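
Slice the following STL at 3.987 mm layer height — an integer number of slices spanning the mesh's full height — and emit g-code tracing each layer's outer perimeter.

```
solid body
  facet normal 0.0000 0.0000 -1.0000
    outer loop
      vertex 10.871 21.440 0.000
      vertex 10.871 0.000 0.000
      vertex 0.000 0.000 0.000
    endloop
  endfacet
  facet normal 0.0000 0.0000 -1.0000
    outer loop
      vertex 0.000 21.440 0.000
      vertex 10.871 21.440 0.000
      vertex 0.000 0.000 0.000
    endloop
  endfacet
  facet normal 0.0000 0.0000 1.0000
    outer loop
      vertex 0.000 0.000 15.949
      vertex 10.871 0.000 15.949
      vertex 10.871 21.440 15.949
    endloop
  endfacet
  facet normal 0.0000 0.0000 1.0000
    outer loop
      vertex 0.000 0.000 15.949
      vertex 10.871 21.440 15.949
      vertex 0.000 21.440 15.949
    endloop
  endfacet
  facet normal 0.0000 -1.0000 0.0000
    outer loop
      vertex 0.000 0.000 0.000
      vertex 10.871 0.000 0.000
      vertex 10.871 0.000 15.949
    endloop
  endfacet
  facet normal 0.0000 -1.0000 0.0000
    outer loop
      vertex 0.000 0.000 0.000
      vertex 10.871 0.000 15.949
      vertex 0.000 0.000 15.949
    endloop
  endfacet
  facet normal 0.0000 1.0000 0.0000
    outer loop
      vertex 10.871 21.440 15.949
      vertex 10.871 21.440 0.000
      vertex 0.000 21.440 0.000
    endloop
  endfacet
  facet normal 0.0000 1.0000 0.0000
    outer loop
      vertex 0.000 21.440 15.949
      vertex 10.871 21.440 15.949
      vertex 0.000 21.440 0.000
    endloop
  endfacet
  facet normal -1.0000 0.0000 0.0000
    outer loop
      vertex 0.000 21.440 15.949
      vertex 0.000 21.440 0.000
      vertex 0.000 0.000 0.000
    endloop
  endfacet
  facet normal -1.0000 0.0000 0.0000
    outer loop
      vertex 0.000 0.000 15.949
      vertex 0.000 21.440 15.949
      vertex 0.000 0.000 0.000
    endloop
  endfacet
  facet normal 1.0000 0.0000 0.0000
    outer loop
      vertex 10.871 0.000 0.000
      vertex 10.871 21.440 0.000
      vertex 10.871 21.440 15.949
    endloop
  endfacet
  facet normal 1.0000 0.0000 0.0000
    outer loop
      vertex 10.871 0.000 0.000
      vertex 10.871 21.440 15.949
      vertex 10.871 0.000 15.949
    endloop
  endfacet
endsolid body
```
; perimeter-only toolpath
G21 ; units = mm
G90 ; absolute positioning
G28 ; home
; layer 1
G0 Z3.987
G0 X0.000 Y0.000
G1 X10.871 Y0.000
G1 X10.871 Y21.440
G1 X0.000 Y21.440
G1 X0.000 Y0.000
; layer 2
G0 Z7.974
G0 X0.000 Y0.000
G1 X10.871 Y0.000
G1 X10.871 Y21.440
G1 X0.000 Y21.440
G1 X0.000 Y0.000
; layer 3
G0 Z11.962
G0 X0.000 Y0.000
G1 X10.871 Y0.000
G1 X10.871 Y21.440
G1 X0.000 Y21.440
G1 X0.000 Y0.000
; layer 4
G0 Z15.949
G0 X0.000 Y0.000
G1 X10.871 Y0.000
G1 X10.871 Y21.440
G1 X0.000 Y21.440
G1 X0.000 Y0.000
M2 ; end

The solid is a rectangular box, roughly 10.9 × 21.4 mm footprint and 15.9 mm tall. Slicing at Δz = 3.987 mm — 4 equal slices spanning the solid's height, so layer i sits at z = i·h/4 — gives 4 non-empty perimeters. Each is a 4-segment closed polygon; G0 lifts to the layer z and rapids to the start vertex, then G1 traces the edges.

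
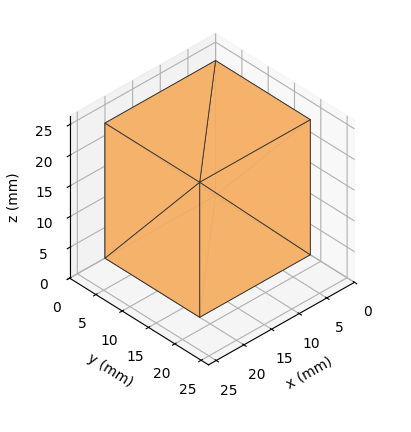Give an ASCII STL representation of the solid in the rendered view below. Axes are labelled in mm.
Reading the render: the shape is a rectangular box, roughly 20 × 18 mm footprint and 22 mm tall (dimensions read to the nearest mm from the axis ticks). For the STL, each face is triangulated and given an outward normal.

solid part
  facet normal 0.0000 0.0000 -1.0000
    outer loop
      vertex 20.00 18.00 0.00
      vertex 20.00 0.00 0.00
      vertex 0.00 0.00 0.00
    endloop
  endfacet
  facet normal 0.0000 0.0000 -1.0000
    outer loop
      vertex 0.00 18.00 0.00
      vertex 20.00 18.00 0.00
      vertex 0.00 0.00 0.00
    endloop
  endfacet
  facet normal 0.0000 0.0000 1.0000
    outer loop
      vertex 0.00 0.00 22.00
      vertex 20.00 0.00 22.00
      vertex 20.00 18.00 22.00
    endloop
  endfacet
  facet normal 0.0000 0.0000 1.0000
    outer loop
      vertex 0.00 0.00 22.00
      vertex 20.00 18.00 22.00
      vertex 0.00 18.00 22.00
    endloop
  endfacet
  facet normal 0.0000 -1.0000 0.0000
    outer loop
      vertex 0.00 0.00 0.00
      vertex 20.00 0.00 0.00
      vertex 20.00 0.00 22.00
    endloop
  endfacet
  facet normal 0.0000 -1.0000 0.0000
    outer loop
      vertex 0.00 0.00 0.00
      vertex 20.00 0.00 22.00
      vertex 0.00 0.00 22.00
    endloop
  endfacet
  facet normal 0.0000 1.0000 0.0000
    outer loop
      vertex 20.00 18.00 22.00
      vertex 20.00 18.00 0.00
      vertex 0.00 18.00 0.00
    endloop
  endfacet
  facet normal 0.0000 1.0000 0.0000
    outer loop
      vertex 0.00 18.00 22.00
      vertex 20.00 18.00 22.00
      vertex 0.00 18.00 0.00
    endloop
  endfacet
  facet normal -1.0000 0.0000 0.0000
    outer loop
      vertex 0.00 18.00 22.00
      vertex 0.00 18.00 0.00
      vertex 0.00 0.00 0.00
    endloop
  endfacet
  facet normal -1.0000 0.0000 0.0000
    outer loop
      vertex 0.00 0.00 22.00
      vertex 0.00 18.00 22.00
      vertex 0.00 0.00 0.00
    endloop
  endfacet
  facet normal 1.0000 0.0000 0.0000
    outer loop
      vertex 20.00 0.00 0.00
      vertex 20.00 18.00 0.00
      vertex 20.00 18.00 22.00
    endloop
  endfacet
  facet normal 1.0000 0.0000 0.0000
    outer loop
      vertex 20.00 0.00 0.00
      vertex 20.00 18.00 22.00
      vertex 20.00 0.00 22.00
    endloop
  endfacet
endsolid part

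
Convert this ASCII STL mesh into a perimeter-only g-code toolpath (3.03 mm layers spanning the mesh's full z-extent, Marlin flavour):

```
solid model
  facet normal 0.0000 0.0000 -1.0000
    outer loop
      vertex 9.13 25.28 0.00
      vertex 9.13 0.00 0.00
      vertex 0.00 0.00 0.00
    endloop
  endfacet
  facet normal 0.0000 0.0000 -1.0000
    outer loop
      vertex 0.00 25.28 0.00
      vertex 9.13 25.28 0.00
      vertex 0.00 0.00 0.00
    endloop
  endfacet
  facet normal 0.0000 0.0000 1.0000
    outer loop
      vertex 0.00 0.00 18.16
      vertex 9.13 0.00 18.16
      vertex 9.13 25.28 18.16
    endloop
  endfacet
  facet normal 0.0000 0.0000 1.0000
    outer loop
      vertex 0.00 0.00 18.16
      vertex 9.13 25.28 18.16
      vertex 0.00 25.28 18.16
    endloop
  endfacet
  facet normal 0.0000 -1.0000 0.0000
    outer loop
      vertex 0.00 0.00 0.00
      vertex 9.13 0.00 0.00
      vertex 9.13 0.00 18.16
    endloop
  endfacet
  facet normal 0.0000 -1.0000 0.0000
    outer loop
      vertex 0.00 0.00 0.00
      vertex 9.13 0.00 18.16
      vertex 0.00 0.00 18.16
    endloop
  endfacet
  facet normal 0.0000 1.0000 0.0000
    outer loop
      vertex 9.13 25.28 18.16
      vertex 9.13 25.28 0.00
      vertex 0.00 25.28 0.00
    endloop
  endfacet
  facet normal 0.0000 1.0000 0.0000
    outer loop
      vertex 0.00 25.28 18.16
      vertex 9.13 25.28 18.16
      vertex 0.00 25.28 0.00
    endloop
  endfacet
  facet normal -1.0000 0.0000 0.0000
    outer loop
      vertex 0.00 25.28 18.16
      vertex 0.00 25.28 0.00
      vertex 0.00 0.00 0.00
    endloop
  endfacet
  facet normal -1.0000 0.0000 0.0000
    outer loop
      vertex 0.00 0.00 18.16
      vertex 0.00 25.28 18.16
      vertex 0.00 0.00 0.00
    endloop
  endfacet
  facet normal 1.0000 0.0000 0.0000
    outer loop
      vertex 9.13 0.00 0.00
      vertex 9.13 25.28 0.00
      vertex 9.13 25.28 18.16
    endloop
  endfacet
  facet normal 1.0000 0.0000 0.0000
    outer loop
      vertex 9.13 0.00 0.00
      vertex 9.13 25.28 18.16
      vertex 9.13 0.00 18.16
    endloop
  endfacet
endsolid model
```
; perimeter-only toolpath
G21 ; units = mm
G90 ; absolute positioning
G28 ; home
; layer 1
G0 Z3.03
G0 X0.00 Y0.00
G1 X9.13 Y0.00
G1 X9.13 Y25.28
G1 X0.00 Y25.28
G1 X0.00 Y0.00
; layer 2
G0 Z6.05
G0 X0.00 Y0.00
G1 X9.13 Y0.00
G1 X9.13 Y25.28
G1 X0.00 Y25.28
G1 X0.00 Y0.00
; layer 3
G0 Z9.08
G0 X0.00 Y0.00
G1 X9.13 Y0.00
G1 X9.13 Y25.28
G1 X0.00 Y25.28
G1 X0.00 Y0.00
; layer 4
G0 Z12.11
G0 X0.00 Y0.00
G1 X9.13 Y0.00
G1 X9.13 Y25.28
G1 X0.00 Y25.28
G1 X0.00 Y0.00
; layer 5
G0 Z15.13
G0 X0.00 Y0.00
G1 X9.13 Y0.00
G1 X9.13 Y25.28
G1 X0.00 Y25.28
G1 X0.00 Y0.00
; layer 6
G0 Z18.16
G0 X0.00 Y0.00
G1 X9.13 Y0.00
G1 X9.13 Y25.28
G1 X0.00 Y25.28
G1 X0.00 Y0.00
M2 ; end

The solid is a rectangular box, roughly 9.13 × 25.3 mm footprint and 18.2 mm tall. Slicing at Δz = 3.03 mm — 6 equal slices spanning the solid's height, so layer i sits at z = i·h/6 — gives 6 non-empty perimeters. Each is a 4-segment closed polygon; G0 lifts to the layer z and rapids to the start vertex, then G1 traces the edges.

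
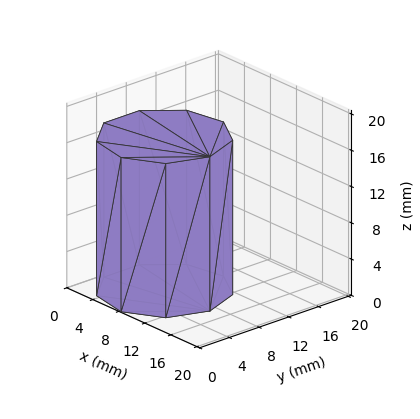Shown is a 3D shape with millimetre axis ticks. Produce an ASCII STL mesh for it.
Reading the render: the shape is a regular 9-sided prism (a cylinder approximated with 9 flat sides), circumscribed radius ≈ 7 mm, height ≈ 17 mm (dimensions read to the nearest mm from the axis ticks). For the STL, each face is triangulated and given an outward normal.

solid part
  facet normal 0.0000 0.0000 -1.0000
    outer loop
      vertex 8.22 13.89 0.00
      vertex 12.36 11.50 0.00
      vertex 14.00 7.00 0.00
    endloop
  endfacet
  facet normal 0.0000 0.0000 -1.0000
    outer loop
      vertex 3.50 13.06 0.00
      vertex 8.22 13.89 0.00
      vertex 14.00 7.00 0.00
    endloop
  endfacet
  facet normal 0.0000 0.0000 -1.0000
    outer loop
      vertex 0.42 9.39 0.00
      vertex 3.50 13.06 0.00
      vertex 14.00 7.00 0.00
    endloop
  endfacet
  facet normal 0.0000 0.0000 -1.0000
    outer loop
      vertex 0.42 4.61 0.00
      vertex 0.42 9.39 0.00
      vertex 14.00 7.00 0.00
    endloop
  endfacet
  facet normal 0.0000 0.0000 -1.0000
    outer loop
      vertex 3.50 0.94 0.00
      vertex 0.42 4.61 0.00
      vertex 14.00 7.00 0.00
    endloop
  endfacet
  facet normal 0.0000 0.0000 -1.0000
    outer loop
      vertex 8.22 0.11 0.00
      vertex 3.50 0.94 0.00
      vertex 14.00 7.00 0.00
    endloop
  endfacet
  facet normal 0.0000 0.0000 -1.0000
    outer loop
      vertex 12.36 2.50 0.00
      vertex 8.22 0.11 0.00
      vertex 14.00 7.00 0.00
    endloop
  endfacet
  facet normal 0.0000 0.0000 1.0000
    outer loop
      vertex 14.00 7.00 17.00
      vertex 12.36 11.50 17.00
      vertex 8.22 13.89 17.00
    endloop
  endfacet
  facet normal 0.0000 0.0000 1.0000
    outer loop
      vertex 14.00 7.00 17.00
      vertex 8.22 13.89 17.00
      vertex 3.50 13.06 17.00
    endloop
  endfacet
  facet normal 0.0000 0.0000 1.0000
    outer loop
      vertex 14.00 7.00 17.00
      vertex 3.50 13.06 17.00
      vertex 0.42 9.39 17.00
    endloop
  endfacet
  facet normal 0.0000 0.0000 1.0000
    outer loop
      vertex 14.00 7.00 17.00
      vertex 0.42 9.39 17.00
      vertex 0.42 4.61 17.00
    endloop
  endfacet
  facet normal 0.0000 0.0000 1.0000
    outer loop
      vertex 14.00 7.00 17.00
      vertex 0.42 4.61 17.00
      vertex 3.50 0.94 17.00
    endloop
  endfacet
  facet normal 0.0000 0.0000 1.0000
    outer loop
      vertex 14.00 7.00 17.00
      vertex 3.50 0.94 17.00
      vertex 8.22 0.11 17.00
    endloop
  endfacet
  facet normal 0.0000 0.0000 1.0000
    outer loop
      vertex 14.00 7.00 17.00
      vertex 8.22 0.11 17.00
      vertex 12.36 2.50 17.00
    endloop
  endfacet
  facet normal 0.9395 0.3424 0.0000
    outer loop
      vertex 14.00 7.00 0.00
      vertex 12.36 11.50 0.00
      vertex 12.36 11.50 17.00
    endloop
  endfacet
  facet normal 0.9395 0.3424 0.0000
    outer loop
      vertex 14.00 7.00 0.00
      vertex 12.36 11.50 17.00
      vertex 14.00 7.00 17.00
    endloop
  endfacet
  facet normal 0.5000 0.8660 0.0000
    outer loop
      vertex 12.36 11.50 0.00
      vertex 8.22 13.89 0.00
      vertex 8.22 13.89 17.00
    endloop
  endfacet
  facet normal 0.5000 0.8660 0.0000
    outer loop
      vertex 12.36 11.50 0.00
      vertex 8.22 13.89 17.00
      vertex 12.36 11.50 17.00
    endloop
  endfacet
  facet normal -0.1732 0.9849 0.0000
    outer loop
      vertex 8.22 13.89 0.00
      vertex 3.50 13.06 0.00
      vertex 3.50 13.06 17.00
    endloop
  endfacet
  facet normal -0.1732 0.9849 0.0000
    outer loop
      vertex 8.22 13.89 0.00
      vertex 3.50 13.06 17.00
      vertex 8.22 13.89 17.00
    endloop
  endfacet
  facet normal -0.7660 0.6428 0.0000
    outer loop
      vertex 3.50 13.06 0.00
      vertex 0.42 9.39 0.00
      vertex 0.42 9.39 17.00
    endloop
  endfacet
  facet normal -0.7660 0.6428 0.0000
    outer loop
      vertex 3.50 13.06 0.00
      vertex 0.42 9.39 17.00
      vertex 3.50 13.06 17.00
    endloop
  endfacet
  facet normal -1.0000 0.0000 0.0000
    outer loop
      vertex 0.42 9.39 0.00
      vertex 0.42 4.61 0.00
      vertex 0.42 4.61 17.00
    endloop
  endfacet
  facet normal -1.0000 0.0000 0.0000
    outer loop
      vertex 0.42 9.39 0.00
      vertex 0.42 4.61 17.00
      vertex 0.42 9.39 17.00
    endloop
  endfacet
  facet normal -0.7660 -0.6428 0.0000
    outer loop
      vertex 0.42 4.61 0.00
      vertex 3.50 0.94 0.00
      vertex 3.50 0.94 17.00
    endloop
  endfacet
  facet normal -0.7660 -0.6428 0.0000
    outer loop
      vertex 0.42 4.61 0.00
      vertex 3.50 0.94 17.00
      vertex 0.42 4.61 17.00
    endloop
  endfacet
  facet normal -0.1732 -0.9849 0.0000
    outer loop
      vertex 3.50 0.94 0.00
      vertex 8.22 0.11 0.00
      vertex 8.22 0.11 17.00
    endloop
  endfacet
  facet normal -0.1732 -0.9849 0.0000
    outer loop
      vertex 3.50 0.94 0.00
      vertex 8.22 0.11 17.00
      vertex 3.50 0.94 17.00
    endloop
  endfacet
  facet normal 0.5000 -0.8660 0.0000
    outer loop
      vertex 8.22 0.11 0.00
      vertex 12.36 2.50 0.00
      vertex 12.36 2.50 17.00
    endloop
  endfacet
  facet normal 0.5000 -0.8660 0.0000
    outer loop
      vertex 8.22 0.11 0.00
      vertex 12.36 2.50 17.00
      vertex 8.22 0.11 17.00
    endloop
  endfacet
  facet normal 0.9395 -0.3424 0.0000
    outer loop
      vertex 12.36 2.50 0.00
      vertex 14.00 7.00 0.00
      vertex 14.00 7.00 17.00
    endloop
  endfacet
  facet normal 0.9395 -0.3424 0.0000
    outer loop
      vertex 12.36 2.50 0.00
      vertex 14.00 7.00 17.00
      vertex 12.36 2.50 17.00
    endloop
  endfacet
endsolid part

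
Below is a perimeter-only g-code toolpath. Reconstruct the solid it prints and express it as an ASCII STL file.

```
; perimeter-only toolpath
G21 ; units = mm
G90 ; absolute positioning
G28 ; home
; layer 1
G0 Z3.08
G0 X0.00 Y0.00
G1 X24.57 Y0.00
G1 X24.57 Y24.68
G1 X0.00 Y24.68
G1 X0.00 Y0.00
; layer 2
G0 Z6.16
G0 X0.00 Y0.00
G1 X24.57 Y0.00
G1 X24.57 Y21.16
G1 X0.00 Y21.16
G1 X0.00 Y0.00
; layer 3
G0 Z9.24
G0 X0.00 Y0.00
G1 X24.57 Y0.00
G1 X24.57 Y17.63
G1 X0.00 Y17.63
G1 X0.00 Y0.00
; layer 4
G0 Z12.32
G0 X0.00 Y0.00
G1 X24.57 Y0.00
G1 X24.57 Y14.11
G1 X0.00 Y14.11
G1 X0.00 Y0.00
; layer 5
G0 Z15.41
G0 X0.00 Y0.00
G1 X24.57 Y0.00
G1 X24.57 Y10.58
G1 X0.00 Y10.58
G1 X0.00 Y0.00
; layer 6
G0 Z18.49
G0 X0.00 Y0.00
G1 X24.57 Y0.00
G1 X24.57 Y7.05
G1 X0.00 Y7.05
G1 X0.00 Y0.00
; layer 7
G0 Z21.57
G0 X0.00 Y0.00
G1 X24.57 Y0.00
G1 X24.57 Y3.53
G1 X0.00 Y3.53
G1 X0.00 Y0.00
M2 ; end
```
solid part
  facet normal 0.0000 0.0000 -1.0000
    outer loop
      vertex 24.57 28.21 0.00
      vertex 24.57 0.00 0.00
      vertex 0.00 0.00 0.00
    endloop
  endfacet
  facet normal 0.0000 0.0000 -1.0000
    outer loop
      vertex 0.00 28.21 0.00
      vertex 24.57 28.21 0.00
      vertex 0.00 0.00 0.00
    endloop
  endfacet
  facet normal 0.0000 -1.0000 0.0000
    outer loop
      vertex 0.00 0.00 0.00
      vertex 24.57 0.00 0.00
      vertex 24.57 0.00 24.65
    endloop
  endfacet
  facet normal 0.0000 -1.0000 0.0000
    outer loop
      vertex 0.00 0.00 0.00
      vertex 24.57 0.00 24.65
      vertex 0.00 0.00 24.65
    endloop
  endfacet
  facet normal 0.0000 0.6580 0.7530
    outer loop
      vertex 0.00 0.00 24.65
      vertex 24.57 0.00 24.65
      vertex 24.57 28.21 0.00
    endloop
  endfacet
  facet normal 0.0000 0.6580 0.7530
    outer loop
      vertex 0.00 0.00 24.65
      vertex 24.57 28.21 0.00
      vertex 0.00 28.21 0.00
    endloop
  endfacet
  facet normal -1.0000 0.0000 0.0000
    outer loop
      vertex 0.00 0.00 24.65
      vertex 0.00 28.21 0.00
      vertex 0.00 0.00 0.00
    endloop
  endfacet
  facet normal 1.0000 0.0000 0.0000
    outer loop
      vertex 24.57 0.00 0.00
      vertex 24.57 28.21 0.00
      vertex 24.57 0.00 24.65
    endloop
  endfacet
endsolid part

The G0 Z moves step by Δz≈3.08 mm. The G1 loops shrink linearly with z, so the solid tapers from its base footprint up to z≈24.6. Closing with a flat bottom cap and the tapered top and triangulating gives 8 facets — a wedge (ramp): 24.6 × 28.2 mm base, rising to 24.6 mm along the y=0 edge and sloping linearly to z=0 at y=28.2.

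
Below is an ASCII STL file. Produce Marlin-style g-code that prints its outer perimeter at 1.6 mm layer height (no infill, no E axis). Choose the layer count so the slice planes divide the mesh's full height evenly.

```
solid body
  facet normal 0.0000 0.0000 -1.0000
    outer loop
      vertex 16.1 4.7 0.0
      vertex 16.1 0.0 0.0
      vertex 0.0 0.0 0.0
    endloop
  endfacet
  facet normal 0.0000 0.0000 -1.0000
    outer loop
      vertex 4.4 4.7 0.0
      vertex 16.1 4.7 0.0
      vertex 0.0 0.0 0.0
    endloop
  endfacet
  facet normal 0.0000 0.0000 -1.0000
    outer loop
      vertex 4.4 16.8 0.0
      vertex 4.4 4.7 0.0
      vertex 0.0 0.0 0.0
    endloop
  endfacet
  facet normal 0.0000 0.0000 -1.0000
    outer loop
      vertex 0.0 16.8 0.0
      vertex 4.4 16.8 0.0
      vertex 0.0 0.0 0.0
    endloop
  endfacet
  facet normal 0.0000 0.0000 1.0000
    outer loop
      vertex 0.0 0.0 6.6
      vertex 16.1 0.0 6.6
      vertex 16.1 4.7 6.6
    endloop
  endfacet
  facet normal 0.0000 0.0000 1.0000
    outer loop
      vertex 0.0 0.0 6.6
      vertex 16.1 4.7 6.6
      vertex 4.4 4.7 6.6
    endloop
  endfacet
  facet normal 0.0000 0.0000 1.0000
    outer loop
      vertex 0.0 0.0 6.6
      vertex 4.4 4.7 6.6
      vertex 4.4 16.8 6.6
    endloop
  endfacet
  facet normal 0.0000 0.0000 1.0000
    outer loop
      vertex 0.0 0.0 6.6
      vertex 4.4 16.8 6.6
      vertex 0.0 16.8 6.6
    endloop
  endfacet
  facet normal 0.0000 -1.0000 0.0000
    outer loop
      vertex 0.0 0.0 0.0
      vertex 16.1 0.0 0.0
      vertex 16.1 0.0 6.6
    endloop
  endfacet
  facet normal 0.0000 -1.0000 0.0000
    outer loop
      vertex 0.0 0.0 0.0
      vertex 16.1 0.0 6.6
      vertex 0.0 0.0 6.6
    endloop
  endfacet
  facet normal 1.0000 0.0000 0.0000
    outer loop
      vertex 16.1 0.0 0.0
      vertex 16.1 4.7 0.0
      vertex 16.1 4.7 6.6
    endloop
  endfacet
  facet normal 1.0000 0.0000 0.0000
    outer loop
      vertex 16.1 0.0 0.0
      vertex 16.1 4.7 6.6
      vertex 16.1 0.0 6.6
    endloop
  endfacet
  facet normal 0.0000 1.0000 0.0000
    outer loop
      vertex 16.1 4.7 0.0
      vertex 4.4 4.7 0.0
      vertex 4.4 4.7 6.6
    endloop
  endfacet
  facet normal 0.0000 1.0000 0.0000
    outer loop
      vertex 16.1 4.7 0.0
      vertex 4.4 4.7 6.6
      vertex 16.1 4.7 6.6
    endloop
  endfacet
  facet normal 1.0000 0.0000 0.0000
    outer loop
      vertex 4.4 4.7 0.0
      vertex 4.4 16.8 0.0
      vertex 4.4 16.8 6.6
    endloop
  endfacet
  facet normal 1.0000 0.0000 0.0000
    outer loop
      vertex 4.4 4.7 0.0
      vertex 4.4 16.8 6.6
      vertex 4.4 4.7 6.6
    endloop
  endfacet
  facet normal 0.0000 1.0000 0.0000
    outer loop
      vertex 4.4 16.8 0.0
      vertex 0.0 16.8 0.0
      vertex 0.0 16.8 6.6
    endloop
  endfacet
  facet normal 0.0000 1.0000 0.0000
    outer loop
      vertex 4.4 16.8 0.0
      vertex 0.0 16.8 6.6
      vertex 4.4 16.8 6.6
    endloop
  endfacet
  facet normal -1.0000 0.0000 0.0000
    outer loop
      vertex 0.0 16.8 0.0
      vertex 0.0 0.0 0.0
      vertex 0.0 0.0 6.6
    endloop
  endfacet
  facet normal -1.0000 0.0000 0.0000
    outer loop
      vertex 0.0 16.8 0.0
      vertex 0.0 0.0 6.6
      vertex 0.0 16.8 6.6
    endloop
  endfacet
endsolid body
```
; perimeter-only toolpath
G21 ; units = mm
G90 ; absolute positioning
G28 ; home
; layer 1
G0 Z1.6
G0 X0.0 Y0.0
G1 X16.1 Y0.0
G1 X16.1 Y4.7
G1 X4.4 Y4.7
G1 X4.4 Y16.8
G1 X0.0 Y16.8
G1 X0.0 Y0.0
; layer 2
G0 Z3.3
G0 X0.0 Y0.0
G1 X16.1 Y0.0
G1 X16.1 Y4.7
G1 X4.4 Y4.7
G1 X4.4 Y16.8
G1 X0.0 Y16.8
G1 X0.0 Y0.0
; layer 3
G0 Z4.9
G0 X0.0 Y0.0
G1 X16.1 Y0.0
G1 X16.1 Y4.7
G1 X4.4 Y4.7
G1 X4.4 Y16.8
G1 X0.0 Y16.8
G1 X0.0 Y0.0
; layer 4
G0 Z6.6
G0 X0.0 Y0.0
G1 X16.1 Y0.0
G1 X16.1 Y4.7
G1 X4.4 Y4.7
G1 X4.4 Y16.8
G1 X0.0 Y16.8
G1 X0.0 Y0.0
M2 ; end

The solid is an L-shaped prism: outer 16.1 × 16.8 mm, arm thicknesses ≈ 4.7 mm (horizontal) and 4.4 mm (vertical), extruded 6.6 mm in z. Slicing at Δz = 1.6 mm — 4 equal slices spanning the solid's height, so layer i sits at z = i·h/4 — gives 4 non-empty perimeters. Each is a 6-segment closed polygon; G0 lifts to the layer z and rapids to the start vertex, then G1 traces the edges.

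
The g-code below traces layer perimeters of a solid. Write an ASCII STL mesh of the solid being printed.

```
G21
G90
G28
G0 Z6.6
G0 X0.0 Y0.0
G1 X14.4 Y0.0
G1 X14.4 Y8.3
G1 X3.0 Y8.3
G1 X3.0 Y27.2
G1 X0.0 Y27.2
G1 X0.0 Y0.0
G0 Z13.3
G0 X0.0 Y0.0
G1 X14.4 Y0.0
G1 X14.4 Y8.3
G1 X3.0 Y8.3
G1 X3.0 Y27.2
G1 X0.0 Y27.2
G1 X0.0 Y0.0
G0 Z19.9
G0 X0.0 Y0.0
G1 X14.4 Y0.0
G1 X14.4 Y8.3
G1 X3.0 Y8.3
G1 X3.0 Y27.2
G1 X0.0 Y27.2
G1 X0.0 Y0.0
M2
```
solid part
  facet normal 0.0000 0.0000 -1.0000
    outer loop
      vertex 14.4 8.3 0.0
      vertex 14.4 0.0 0.0
      vertex 0.0 0.0 0.0
    endloop
  endfacet
  facet normal 0.0000 0.0000 -1.0000
    outer loop
      vertex 3.0 8.3 0.0
      vertex 14.4 8.3 0.0
      vertex 0.0 0.0 0.0
    endloop
  endfacet
  facet normal 0.0000 0.0000 -1.0000
    outer loop
      vertex 3.0 27.2 0.0
      vertex 3.0 8.3 0.0
      vertex 0.0 0.0 0.0
    endloop
  endfacet
  facet normal 0.0000 0.0000 -1.0000
    outer loop
      vertex 0.0 27.2 0.0
      vertex 3.0 27.2 0.0
      vertex 0.0 0.0 0.0
    endloop
  endfacet
  facet normal 0.0000 0.0000 1.0000
    outer loop
      vertex 0.0 0.0 19.9
      vertex 14.4 0.0 19.9
      vertex 14.4 8.3 19.9
    endloop
  endfacet
  facet normal 0.0000 0.0000 1.0000
    outer loop
      vertex 0.0 0.0 19.9
      vertex 14.4 8.3 19.9
      vertex 3.0 8.3 19.9
    endloop
  endfacet
  facet normal 0.0000 0.0000 1.0000
    outer loop
      vertex 0.0 0.0 19.9
      vertex 3.0 8.3 19.9
      vertex 3.0 27.2 19.9
    endloop
  endfacet
  facet normal 0.0000 0.0000 1.0000
    outer loop
      vertex 0.0 0.0 19.9
      vertex 3.0 27.2 19.9
      vertex 0.0 27.2 19.9
    endloop
  endfacet
  facet normal 0.0000 -1.0000 0.0000
    outer loop
      vertex 0.0 0.0 0.0
      vertex 14.4 0.0 0.0
      vertex 14.4 0.0 19.9
    endloop
  endfacet
  facet normal 0.0000 -1.0000 0.0000
    outer loop
      vertex 0.0 0.0 0.0
      vertex 14.4 0.0 19.9
      vertex 0.0 0.0 19.9
    endloop
  endfacet
  facet normal 1.0000 0.0000 0.0000
    outer loop
      vertex 14.4 0.0 0.0
      vertex 14.4 8.3 0.0
      vertex 14.4 8.3 19.9
    endloop
  endfacet
  facet normal 1.0000 0.0000 0.0000
    outer loop
      vertex 14.4 0.0 0.0
      vertex 14.4 8.3 19.9
      vertex 14.4 0.0 19.9
    endloop
  endfacet
  facet normal 0.0000 1.0000 0.0000
    outer loop
      vertex 14.4 8.3 0.0
      vertex 3.0 8.3 0.0
      vertex 3.0 8.3 19.9
    endloop
  endfacet
  facet normal 0.0000 1.0000 0.0000
    outer loop
      vertex 14.4 8.3 0.0
      vertex 3.0 8.3 19.9
      vertex 14.4 8.3 19.9
    endloop
  endfacet
  facet normal 1.0000 0.0000 0.0000
    outer loop
      vertex 3.0 8.3 0.0
      vertex 3.0 27.2 0.0
      vertex 3.0 27.2 19.9
    endloop
  endfacet
  facet normal 1.0000 0.0000 0.0000
    outer loop
      vertex 3.0 8.3 0.0
      vertex 3.0 27.2 19.9
      vertex 3.0 8.3 19.9
    endloop
  endfacet
  facet normal 0.0000 1.0000 0.0000
    outer loop
      vertex 3.0 27.2 0.0
      vertex 0.0 27.2 0.0
      vertex 0.0 27.2 19.9
    endloop
  endfacet
  facet normal 0.0000 1.0000 0.0000
    outer loop
      vertex 3.0 27.2 0.0
      vertex 0.0 27.2 19.9
      vertex 3.0 27.2 19.9
    endloop
  endfacet
  facet normal -1.0000 0.0000 0.0000
    outer loop
      vertex 0.0 27.2 0.0
      vertex 0.0 0.0 0.0
      vertex 0.0 0.0 19.9
    endloop
  endfacet
  facet normal -1.0000 0.0000 0.0000
    outer loop
      vertex 0.0 27.2 0.0
      vertex 0.0 0.0 19.9
      vertex 0.0 27.2 19.9
    endloop
  endfacet
endsolid part

The G0 Z moves step by Δz≈6.6 mm. Every layer's G1 loop is the same polygon, so the solid is a straight extrusion of it from z=0 to z≈19.9. Closing with flat bottom and top caps and triangulating gives 20 facets — an L-shaped prism: outer 14.4 × 27.2 mm, arm thicknesses ≈ 8.3 mm (horizontal) and 3 mm (vertical), extruded 19.9 mm in z.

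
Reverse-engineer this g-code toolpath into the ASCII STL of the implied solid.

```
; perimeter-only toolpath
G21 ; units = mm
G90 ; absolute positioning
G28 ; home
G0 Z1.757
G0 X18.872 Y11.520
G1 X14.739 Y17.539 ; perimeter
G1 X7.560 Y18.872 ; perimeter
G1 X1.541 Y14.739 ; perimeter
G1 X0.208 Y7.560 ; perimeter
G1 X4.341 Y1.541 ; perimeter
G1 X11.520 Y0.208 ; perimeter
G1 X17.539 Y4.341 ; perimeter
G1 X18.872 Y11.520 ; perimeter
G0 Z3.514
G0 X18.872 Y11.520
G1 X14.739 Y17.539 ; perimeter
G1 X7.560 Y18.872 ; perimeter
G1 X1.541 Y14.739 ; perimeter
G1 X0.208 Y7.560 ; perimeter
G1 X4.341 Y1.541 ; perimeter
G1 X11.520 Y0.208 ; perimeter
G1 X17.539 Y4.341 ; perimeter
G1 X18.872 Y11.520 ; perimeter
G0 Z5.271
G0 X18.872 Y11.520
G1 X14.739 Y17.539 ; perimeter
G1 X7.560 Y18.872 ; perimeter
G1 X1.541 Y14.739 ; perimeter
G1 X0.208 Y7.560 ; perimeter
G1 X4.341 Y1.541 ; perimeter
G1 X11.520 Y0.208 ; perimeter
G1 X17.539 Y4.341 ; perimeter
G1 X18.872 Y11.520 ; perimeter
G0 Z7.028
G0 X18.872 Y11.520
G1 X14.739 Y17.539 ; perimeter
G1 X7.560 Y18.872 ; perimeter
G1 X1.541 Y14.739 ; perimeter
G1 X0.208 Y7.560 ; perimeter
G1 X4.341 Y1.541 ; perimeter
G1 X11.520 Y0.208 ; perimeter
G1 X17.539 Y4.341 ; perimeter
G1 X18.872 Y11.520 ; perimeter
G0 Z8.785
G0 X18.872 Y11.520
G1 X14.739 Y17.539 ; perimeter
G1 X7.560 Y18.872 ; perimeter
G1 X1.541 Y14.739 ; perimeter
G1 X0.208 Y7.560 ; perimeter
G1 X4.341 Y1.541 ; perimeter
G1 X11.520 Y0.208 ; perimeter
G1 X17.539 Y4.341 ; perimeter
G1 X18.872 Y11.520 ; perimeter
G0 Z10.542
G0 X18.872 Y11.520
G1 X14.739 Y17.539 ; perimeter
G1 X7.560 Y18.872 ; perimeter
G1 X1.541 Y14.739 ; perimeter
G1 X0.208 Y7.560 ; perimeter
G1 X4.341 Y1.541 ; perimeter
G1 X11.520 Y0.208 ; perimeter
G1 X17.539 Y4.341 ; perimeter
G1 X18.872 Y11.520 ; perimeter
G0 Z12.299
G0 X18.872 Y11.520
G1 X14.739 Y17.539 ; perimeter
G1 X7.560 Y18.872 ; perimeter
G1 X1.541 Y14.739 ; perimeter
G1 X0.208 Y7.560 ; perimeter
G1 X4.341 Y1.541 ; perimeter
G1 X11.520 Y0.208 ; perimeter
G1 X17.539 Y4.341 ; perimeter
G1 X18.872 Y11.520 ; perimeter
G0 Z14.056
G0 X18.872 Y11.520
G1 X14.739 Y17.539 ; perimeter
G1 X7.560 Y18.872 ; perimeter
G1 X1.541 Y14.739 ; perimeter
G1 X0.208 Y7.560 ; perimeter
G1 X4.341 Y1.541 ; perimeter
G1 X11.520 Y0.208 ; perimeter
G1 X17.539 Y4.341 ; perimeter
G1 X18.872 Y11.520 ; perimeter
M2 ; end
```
solid part
  facet normal 0.0000 0.0000 -1.0000
    outer loop
      vertex 7.560 18.872 0.000
      vertex 14.739 17.539 0.000
      vertex 18.872 11.520 0.000
    endloop
  endfacet
  facet normal 0.0000 0.0000 -1.0000
    outer loop
      vertex 1.541 14.739 0.000
      vertex 7.560 18.872 0.000
      vertex 18.872 11.520 0.000
    endloop
  endfacet
  facet normal 0.0000 0.0000 -1.0000
    outer loop
      vertex 0.208 7.560 0.000
      vertex 1.541 14.739 0.000
      vertex 18.872 11.520 0.000
    endloop
  endfacet
  facet normal 0.0000 0.0000 -1.0000
    outer loop
      vertex 4.341 1.541 0.000
      vertex 0.208 7.560 0.000
      vertex 18.872 11.520 0.000
    endloop
  endfacet
  facet normal 0.0000 0.0000 -1.0000
    outer loop
      vertex 11.520 0.208 0.000
      vertex 4.341 1.541 0.000
      vertex 18.872 11.520 0.000
    endloop
  endfacet
  facet normal 0.0000 0.0000 -1.0000
    outer loop
      vertex 17.539 4.341 0.000
      vertex 11.520 0.208 0.000
      vertex 18.872 11.520 0.000
    endloop
  endfacet
  facet normal 0.0000 0.0000 1.0000
    outer loop
      vertex 18.872 11.520 14.056
      vertex 14.739 17.539 14.056
      vertex 7.560 18.872 14.056
    endloop
  endfacet
  facet normal 0.0000 0.0000 1.0000
    outer loop
      vertex 18.872 11.520 14.056
      vertex 7.560 18.872 14.056
      vertex 1.541 14.739 14.056
    endloop
  endfacet
  facet normal 0.0000 0.0000 1.0000
    outer loop
      vertex 18.872 11.520 14.056
      vertex 1.541 14.739 14.056
      vertex 0.208 7.560 14.056
    endloop
  endfacet
  facet normal 0.0000 0.0000 1.0000
    outer loop
      vertex 18.872 11.520 14.056
      vertex 0.208 7.560 14.056
      vertex 4.341 1.541 14.056
    endloop
  endfacet
  facet normal 0.0000 0.0000 1.0000
    outer loop
      vertex 18.872 11.520 14.056
      vertex 4.341 1.541 14.056
      vertex 11.520 0.208 14.056
    endloop
  endfacet
  facet normal 0.0000 0.0000 1.0000
    outer loop
      vertex 18.872 11.520 14.056
      vertex 11.520 0.208 14.056
      vertex 17.539 4.341 14.056
    endloop
  endfacet
  facet normal 0.8244 0.5661 0.0000
    outer loop
      vertex 18.872 11.520 0.000
      vertex 14.739 17.539 0.000
      vertex 14.739 17.539 14.056
    endloop
  endfacet
  facet normal 0.8244 0.5661 0.0000
    outer loop
      vertex 18.872 11.520 0.000
      vertex 14.739 17.539 14.056
      vertex 18.872 11.520 14.056
    endloop
  endfacet
  facet normal 0.1826 0.9832 0.0000
    outer loop
      vertex 14.739 17.539 0.000
      vertex 7.560 18.872 0.000
      vertex 7.560 18.872 14.056
    endloop
  endfacet
  facet normal 0.1826 0.9832 0.0000
    outer loop
      vertex 14.739 17.539 0.000
      vertex 7.560 18.872 14.056
      vertex 14.739 17.539 14.056
    endloop
  endfacet
  facet normal -0.5661 0.8244 0.0000
    outer loop
      vertex 7.560 18.872 0.000
      vertex 1.541 14.739 0.000
      vertex 1.541 14.739 14.056
    endloop
  endfacet
  facet normal -0.5661 0.8244 0.0000
    outer loop
      vertex 7.560 18.872 0.000
      vertex 1.541 14.739 14.056
      vertex 7.560 18.872 14.056
    endloop
  endfacet
  facet normal -0.9832 0.1826 0.0000
    outer loop
      vertex 1.541 14.739 0.000
      vertex 0.208 7.560 0.000
      vertex 0.208 7.560 14.056
    endloop
  endfacet
  facet normal -0.9832 0.1826 0.0000
    outer loop
      vertex 1.541 14.739 0.000
      vertex 0.208 7.560 14.056
      vertex 1.541 14.739 14.056
    endloop
  endfacet
  facet normal -0.8244 -0.5661 0.0000
    outer loop
      vertex 0.208 7.560 0.000
      vertex 4.341 1.541 0.000
      vertex 4.341 1.541 14.056
    endloop
  endfacet
  facet normal -0.8244 -0.5661 0.0000
    outer loop
      vertex 0.208 7.560 0.000
      vertex 4.341 1.541 14.056
      vertex 0.208 7.560 14.056
    endloop
  endfacet
  facet normal -0.1826 -0.9832 0.0000
    outer loop
      vertex 4.341 1.541 0.000
      vertex 11.520 0.208 0.000
      vertex 11.520 0.208 14.056
    endloop
  endfacet
  facet normal -0.1826 -0.9832 0.0000
    outer loop
      vertex 4.341 1.541 0.000
      vertex 11.520 0.208 14.056
      vertex 4.341 1.541 14.056
    endloop
  endfacet
  facet normal 0.5661 -0.8244 0.0000
    outer loop
      vertex 11.520 0.208 0.000
      vertex 17.539 4.341 0.000
      vertex 17.539 4.341 14.056
    endloop
  endfacet
  facet normal 0.5661 -0.8244 0.0000
    outer loop
      vertex 11.520 0.208 0.000
      vertex 17.539 4.341 14.056
      vertex 11.520 0.208 14.056
    endloop
  endfacet
  facet normal 0.9832 -0.1826 0.0000
    outer loop
      vertex 17.539 4.341 0.000
      vertex 18.872 11.520 0.000
      vertex 18.872 11.520 14.056
    endloop
  endfacet
  facet normal 0.9832 -0.1826 0.0000
    outer loop
      vertex 17.539 4.341 0.000
      vertex 18.872 11.520 14.056
      vertex 17.539 4.341 14.056
    endloop
  endfacet
endsolid part

The G0 Z moves step by Δz≈1.757 mm. Every layer's G1 loop is the same polygon, so the solid is a straight extrusion of it from z=0 to z≈14.1. Closing with flat bottom and top caps and triangulating gives 28 facets — a regular 8-sided prism (a cylinder approximated with 8 flat sides), circumscribed radius ≈ 9.54 mm, height ≈ 14.1 mm.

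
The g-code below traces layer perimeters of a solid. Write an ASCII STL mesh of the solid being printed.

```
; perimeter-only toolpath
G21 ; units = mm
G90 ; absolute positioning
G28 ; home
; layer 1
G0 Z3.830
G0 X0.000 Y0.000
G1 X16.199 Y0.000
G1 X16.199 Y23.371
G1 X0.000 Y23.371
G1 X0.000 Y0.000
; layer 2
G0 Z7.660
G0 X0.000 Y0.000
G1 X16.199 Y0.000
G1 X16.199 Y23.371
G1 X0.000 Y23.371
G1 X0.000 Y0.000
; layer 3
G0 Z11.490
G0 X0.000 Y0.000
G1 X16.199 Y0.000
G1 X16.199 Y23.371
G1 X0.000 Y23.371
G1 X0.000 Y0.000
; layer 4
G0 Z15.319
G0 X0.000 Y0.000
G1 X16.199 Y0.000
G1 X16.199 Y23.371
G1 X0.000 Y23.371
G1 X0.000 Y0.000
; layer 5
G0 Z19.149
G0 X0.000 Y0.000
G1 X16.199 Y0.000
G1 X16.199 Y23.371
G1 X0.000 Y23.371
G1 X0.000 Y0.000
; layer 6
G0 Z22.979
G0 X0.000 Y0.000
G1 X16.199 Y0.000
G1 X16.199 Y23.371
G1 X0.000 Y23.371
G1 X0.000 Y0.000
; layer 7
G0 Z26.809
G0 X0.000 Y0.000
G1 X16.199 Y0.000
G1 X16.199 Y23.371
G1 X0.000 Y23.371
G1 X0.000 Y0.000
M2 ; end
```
solid part
  facet normal 0.0000 0.0000 -1.0000
    outer loop
      vertex 16.199 23.371 0.000
      vertex 16.199 0.000 0.000
      vertex 0.000 0.000 0.000
    endloop
  endfacet
  facet normal 0.0000 0.0000 -1.0000
    outer loop
      vertex 0.000 23.371 0.000
      vertex 16.199 23.371 0.000
      vertex 0.000 0.000 0.000
    endloop
  endfacet
  facet normal 0.0000 0.0000 1.0000
    outer loop
      vertex 0.000 0.000 26.809
      vertex 16.199 0.000 26.809
      vertex 16.199 23.371 26.809
    endloop
  endfacet
  facet normal 0.0000 0.0000 1.0000
    outer loop
      vertex 0.000 0.000 26.809
      vertex 16.199 23.371 26.809
      vertex 0.000 23.371 26.809
    endloop
  endfacet
  facet normal 0.0000 -1.0000 0.0000
    outer loop
      vertex 0.000 0.000 0.000
      vertex 16.199 0.000 0.000
      vertex 16.199 0.000 26.809
    endloop
  endfacet
  facet normal 0.0000 -1.0000 0.0000
    outer loop
      vertex 0.000 0.000 0.000
      vertex 16.199 0.000 26.809
      vertex 0.000 0.000 26.809
    endloop
  endfacet
  facet normal 0.0000 1.0000 0.0000
    outer loop
      vertex 16.199 23.371 26.809
      vertex 16.199 23.371 0.000
      vertex 0.000 23.371 0.000
    endloop
  endfacet
  facet normal 0.0000 1.0000 0.0000
    outer loop
      vertex 0.000 23.371 26.809
      vertex 16.199 23.371 26.809
      vertex 0.000 23.371 0.000
    endloop
  endfacet
  facet normal -1.0000 0.0000 0.0000
    outer loop
      vertex 0.000 23.371 26.809
      vertex 0.000 23.371 0.000
      vertex 0.000 0.000 0.000
    endloop
  endfacet
  facet normal -1.0000 0.0000 0.0000
    outer loop
      vertex 0.000 0.000 26.809
      vertex 0.000 23.371 26.809
      vertex 0.000 0.000 0.000
    endloop
  endfacet
  facet normal 1.0000 0.0000 0.0000
    outer loop
      vertex 16.199 0.000 0.000
      vertex 16.199 23.371 0.000
      vertex 16.199 23.371 26.809
    endloop
  endfacet
  facet normal 1.0000 0.0000 0.0000
    outer loop
      vertex 16.199 0.000 0.000
      vertex 16.199 23.371 26.809
      vertex 16.199 0.000 26.809
    endloop
  endfacet
endsolid part

The G0 Z moves step by Δz≈3.830 mm. Every layer's G1 loop is the same polygon, so the solid is a straight extrusion of it from z=0 to z≈26.8. Closing with flat bottom and top caps and triangulating gives 12 facets — a rectangular box, roughly 16.2 × 23.4 mm footprint and 26.8 mm tall.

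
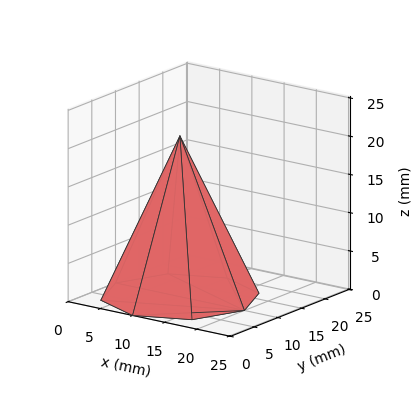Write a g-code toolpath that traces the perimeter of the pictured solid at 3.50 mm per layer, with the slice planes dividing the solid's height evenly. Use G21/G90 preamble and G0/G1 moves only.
Reading the render: the shape is a regular 8-sided pyramid, base circumscribed radius ≈ 10 mm, apex at z ≈ 21 mm (dimensions read to the nearest mm from the axis ticks). For the g-code, the solid's height is divided into equal slices at the stated Δz and each level perimeter traced with G1 moves after a G0 lift.

; perimeter-only toolpath
G21 ; units = mm
G90 ; absolute positioning
G28 ; home
; layer 1
G0 Z3.50
G0 X18.33 Y10.00
G1 X15.89 Y15.89
G1 X10.00 Y18.33
G1 X4.11 Y15.89
G1 X1.67 Y10.00
G1 X4.11 Y4.11
G1 X10.00 Y1.67
G1 X15.89 Y4.11
G1 X18.33 Y10.00
; layer 2
G0 Z7.00
G0 X16.67 Y10.00
G1 X14.71 Y14.71
G1 X10.00 Y16.67
G1 X5.29 Y14.71
G1 X3.33 Y10.00
G1 X5.29 Y5.29
G1 X10.00 Y3.33
G1 X14.71 Y5.29
G1 X16.67 Y10.00
; layer 3
G0 Z10.50
G0 X15.00 Y10.00
G1 X13.54 Y13.54
G1 X10.00 Y15.00
G1 X6.46 Y13.54
G1 X5.00 Y10.00
G1 X6.46 Y6.46
G1 X10.00 Y5.00
G1 X13.54 Y6.46
G1 X15.00 Y10.00
; layer 4
G0 Z14.00
G0 X13.33 Y10.00
G1 X12.36 Y12.36
G1 X10.00 Y13.33
G1 X7.64 Y12.36
G1 X6.67 Y10.00
G1 X7.64 Y7.64
G1 X10.00 Y6.67
G1 X12.36 Y7.64
G1 X13.33 Y10.00
; layer 5
G0 Z17.50
G0 X11.67 Y10.00
G1 X11.18 Y11.18
G1 X10.00 Y11.67
G1 X8.82 Y11.18
G1 X8.33 Y10.00
G1 X8.82 Y8.82
G1 X10.00 Y8.33
G1 X11.18 Y8.82
G1 X11.67 Y10.00
M2 ; end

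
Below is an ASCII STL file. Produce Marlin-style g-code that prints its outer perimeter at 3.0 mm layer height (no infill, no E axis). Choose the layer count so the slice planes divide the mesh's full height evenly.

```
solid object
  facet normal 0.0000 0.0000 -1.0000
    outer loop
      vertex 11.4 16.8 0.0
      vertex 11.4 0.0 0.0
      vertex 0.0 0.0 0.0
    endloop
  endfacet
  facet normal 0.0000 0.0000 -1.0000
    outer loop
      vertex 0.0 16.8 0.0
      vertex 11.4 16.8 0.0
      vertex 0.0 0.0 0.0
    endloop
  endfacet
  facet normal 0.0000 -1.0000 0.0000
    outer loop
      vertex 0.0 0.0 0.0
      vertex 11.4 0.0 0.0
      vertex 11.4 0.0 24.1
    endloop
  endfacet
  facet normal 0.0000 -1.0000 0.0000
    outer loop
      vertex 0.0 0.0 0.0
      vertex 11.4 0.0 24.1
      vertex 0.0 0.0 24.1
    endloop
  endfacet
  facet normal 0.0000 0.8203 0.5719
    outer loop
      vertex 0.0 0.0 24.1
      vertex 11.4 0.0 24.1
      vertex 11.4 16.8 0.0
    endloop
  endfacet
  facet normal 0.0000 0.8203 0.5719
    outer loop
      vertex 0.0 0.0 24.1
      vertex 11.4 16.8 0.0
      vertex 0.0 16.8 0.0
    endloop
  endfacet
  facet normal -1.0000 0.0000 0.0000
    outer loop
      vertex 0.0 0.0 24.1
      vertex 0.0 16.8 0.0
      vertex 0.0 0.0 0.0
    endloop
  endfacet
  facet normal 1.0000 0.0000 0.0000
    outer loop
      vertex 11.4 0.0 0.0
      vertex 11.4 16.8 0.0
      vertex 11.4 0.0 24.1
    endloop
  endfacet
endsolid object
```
; perimeter-only toolpath
G21 ; units = mm
G90 ; absolute positioning
G28 ; home
; layer 1
G0 Z3.0
G0 X0.0 Y0.0
G1 X11.4 Y0.0
G1 X11.4 Y14.7
G1 X0.0 Y14.7
G1 X0.0 Y0.0
; layer 2
G0 Z6.0
G0 X0.0 Y0.0
G1 X11.4 Y0.0
G1 X11.4 Y12.6
G1 X0.0 Y12.6
G1 X0.0 Y0.0
; layer 3
G0 Z9.0
G0 X0.0 Y0.0
G1 X11.4 Y0.0
G1 X11.4 Y10.5
G1 X0.0 Y10.5
G1 X0.0 Y0.0
; layer 4
G0 Z12.1
G0 X0.0 Y0.0
G1 X11.4 Y0.0
G1 X11.4 Y8.4
G1 X0.0 Y8.4
G1 X0.0 Y0.0
; layer 5
G0 Z15.1
G0 X0.0 Y0.0
G1 X11.4 Y0.0
G1 X11.4 Y6.3
G1 X0.0 Y6.3
G1 X0.0 Y0.0
; layer 6
G0 Z18.1
G0 X0.0 Y0.0
G1 X11.4 Y0.0
G1 X11.4 Y4.2
G1 X0.0 Y4.2
G1 X0.0 Y0.0
; layer 7
G0 Z21.1
G0 X0.0 Y0.0
G1 X11.4 Y0.0
G1 X11.4 Y2.1
G1 X0.0 Y2.1
G1 X0.0 Y0.0
M2 ; end

The solid is a wedge (ramp): 11.4 × 16.8 mm base, rising to 24.1 mm along the y=0 edge and sloping linearly to z=0 at y=16.8. Slicing at Δz = 3.0 mm — 8 equal slices spanning the solid's height, so layer i sits at z = i·h/8 — gives 7 non-empty perimeters. Each is a 4-segment closed polygon; G0 lifts to the layer z and rapids to the start vertex, then G1 traces the edges. The cross-section shrinks linearly with z (the slice at the apex is degenerate and omitted).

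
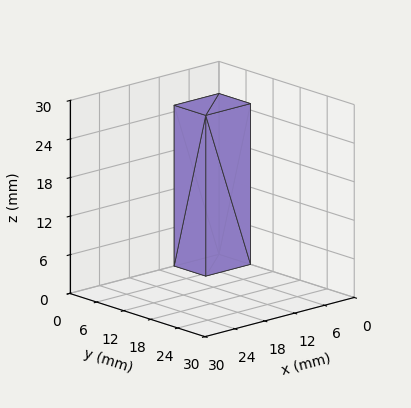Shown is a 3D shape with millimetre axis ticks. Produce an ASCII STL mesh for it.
Reading the render: the shape is a rectangular box, roughly 9 × 7 mm footprint and 25 mm tall (dimensions read to the nearest mm from the axis ticks). For the STL, each face is triangulated and given an outward normal.

solid part
  facet normal 0.0000 0.0000 -1.0000
    outer loop
      vertex 9.000 7.000 0.000
      vertex 9.000 0.000 0.000
      vertex 0.000 0.000 0.000
    endloop
  endfacet
  facet normal 0.0000 0.0000 -1.0000
    outer loop
      vertex 0.000 7.000 0.000
      vertex 9.000 7.000 0.000
      vertex 0.000 0.000 0.000
    endloop
  endfacet
  facet normal 0.0000 0.0000 1.0000
    outer loop
      vertex 0.000 0.000 25.000
      vertex 9.000 0.000 25.000
      vertex 9.000 7.000 25.000
    endloop
  endfacet
  facet normal 0.0000 0.0000 1.0000
    outer loop
      vertex 0.000 0.000 25.000
      vertex 9.000 7.000 25.000
      vertex 0.000 7.000 25.000
    endloop
  endfacet
  facet normal 0.0000 -1.0000 0.0000
    outer loop
      vertex 0.000 0.000 0.000
      vertex 9.000 0.000 0.000
      vertex 9.000 0.000 25.000
    endloop
  endfacet
  facet normal 0.0000 -1.0000 0.0000
    outer loop
      vertex 0.000 0.000 0.000
      vertex 9.000 0.000 25.000
      vertex 0.000 0.000 25.000
    endloop
  endfacet
  facet normal 0.0000 1.0000 0.0000
    outer loop
      vertex 9.000 7.000 25.000
      vertex 9.000 7.000 0.000
      vertex 0.000 7.000 0.000
    endloop
  endfacet
  facet normal 0.0000 1.0000 0.0000
    outer loop
      vertex 0.000 7.000 25.000
      vertex 9.000 7.000 25.000
      vertex 0.000 7.000 0.000
    endloop
  endfacet
  facet normal -1.0000 0.0000 0.0000
    outer loop
      vertex 0.000 7.000 25.000
      vertex 0.000 7.000 0.000
      vertex 0.000 0.000 0.000
    endloop
  endfacet
  facet normal -1.0000 0.0000 0.0000
    outer loop
      vertex 0.000 0.000 25.000
      vertex 0.000 7.000 25.000
      vertex 0.000 0.000 0.000
    endloop
  endfacet
  facet normal 1.0000 0.0000 0.0000
    outer loop
      vertex 9.000 0.000 0.000
      vertex 9.000 7.000 0.000
      vertex 9.000 7.000 25.000
    endloop
  endfacet
  facet normal 1.0000 0.0000 0.0000
    outer loop
      vertex 9.000 0.000 0.000
      vertex 9.000 7.000 25.000
      vertex 9.000 0.000 25.000
    endloop
  endfacet
endsolid part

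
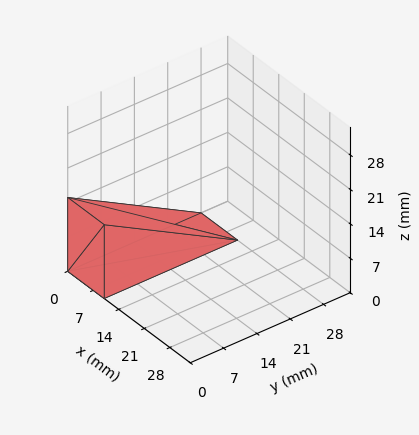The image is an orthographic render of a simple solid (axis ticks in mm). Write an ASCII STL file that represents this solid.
Reading the render: the shape is a wedge (ramp): 10 × 28 mm base, rising to 15 mm along the y=0 edge and sloping linearly to z=0 at y=28 (dimensions read to the nearest mm from the axis ticks). For the STL, each face is triangulated and given an outward normal.

solid part
  facet normal 0.0000 0.0000 -1.0000
    outer loop
      vertex 10.000 28.000 0.000
      vertex 10.000 0.000 0.000
      vertex 0.000 0.000 0.000
    endloop
  endfacet
  facet normal 0.0000 0.0000 -1.0000
    outer loop
      vertex 0.000 28.000 0.000
      vertex 10.000 28.000 0.000
      vertex 0.000 0.000 0.000
    endloop
  endfacet
  facet normal 0.0000 -1.0000 0.0000
    outer loop
      vertex 0.000 0.000 0.000
      vertex 10.000 0.000 0.000
      vertex 10.000 0.000 15.000
    endloop
  endfacet
  facet normal 0.0000 -1.0000 0.0000
    outer loop
      vertex 0.000 0.000 0.000
      vertex 10.000 0.000 15.000
      vertex 0.000 0.000 15.000
    endloop
  endfacet
  facet normal 0.0000 0.4722 0.8815
    outer loop
      vertex 0.000 0.000 15.000
      vertex 10.000 0.000 15.000
      vertex 10.000 28.000 0.000
    endloop
  endfacet
  facet normal 0.0000 0.4722 0.8815
    outer loop
      vertex 0.000 0.000 15.000
      vertex 10.000 28.000 0.000
      vertex 0.000 28.000 0.000
    endloop
  endfacet
  facet normal -1.0000 0.0000 0.0000
    outer loop
      vertex 0.000 0.000 15.000
      vertex 0.000 28.000 0.000
      vertex 0.000 0.000 0.000
    endloop
  endfacet
  facet normal 1.0000 0.0000 0.0000
    outer loop
      vertex 10.000 0.000 0.000
      vertex 10.000 28.000 0.000
      vertex 10.000 0.000 15.000
    endloop
  endfacet
endsolid part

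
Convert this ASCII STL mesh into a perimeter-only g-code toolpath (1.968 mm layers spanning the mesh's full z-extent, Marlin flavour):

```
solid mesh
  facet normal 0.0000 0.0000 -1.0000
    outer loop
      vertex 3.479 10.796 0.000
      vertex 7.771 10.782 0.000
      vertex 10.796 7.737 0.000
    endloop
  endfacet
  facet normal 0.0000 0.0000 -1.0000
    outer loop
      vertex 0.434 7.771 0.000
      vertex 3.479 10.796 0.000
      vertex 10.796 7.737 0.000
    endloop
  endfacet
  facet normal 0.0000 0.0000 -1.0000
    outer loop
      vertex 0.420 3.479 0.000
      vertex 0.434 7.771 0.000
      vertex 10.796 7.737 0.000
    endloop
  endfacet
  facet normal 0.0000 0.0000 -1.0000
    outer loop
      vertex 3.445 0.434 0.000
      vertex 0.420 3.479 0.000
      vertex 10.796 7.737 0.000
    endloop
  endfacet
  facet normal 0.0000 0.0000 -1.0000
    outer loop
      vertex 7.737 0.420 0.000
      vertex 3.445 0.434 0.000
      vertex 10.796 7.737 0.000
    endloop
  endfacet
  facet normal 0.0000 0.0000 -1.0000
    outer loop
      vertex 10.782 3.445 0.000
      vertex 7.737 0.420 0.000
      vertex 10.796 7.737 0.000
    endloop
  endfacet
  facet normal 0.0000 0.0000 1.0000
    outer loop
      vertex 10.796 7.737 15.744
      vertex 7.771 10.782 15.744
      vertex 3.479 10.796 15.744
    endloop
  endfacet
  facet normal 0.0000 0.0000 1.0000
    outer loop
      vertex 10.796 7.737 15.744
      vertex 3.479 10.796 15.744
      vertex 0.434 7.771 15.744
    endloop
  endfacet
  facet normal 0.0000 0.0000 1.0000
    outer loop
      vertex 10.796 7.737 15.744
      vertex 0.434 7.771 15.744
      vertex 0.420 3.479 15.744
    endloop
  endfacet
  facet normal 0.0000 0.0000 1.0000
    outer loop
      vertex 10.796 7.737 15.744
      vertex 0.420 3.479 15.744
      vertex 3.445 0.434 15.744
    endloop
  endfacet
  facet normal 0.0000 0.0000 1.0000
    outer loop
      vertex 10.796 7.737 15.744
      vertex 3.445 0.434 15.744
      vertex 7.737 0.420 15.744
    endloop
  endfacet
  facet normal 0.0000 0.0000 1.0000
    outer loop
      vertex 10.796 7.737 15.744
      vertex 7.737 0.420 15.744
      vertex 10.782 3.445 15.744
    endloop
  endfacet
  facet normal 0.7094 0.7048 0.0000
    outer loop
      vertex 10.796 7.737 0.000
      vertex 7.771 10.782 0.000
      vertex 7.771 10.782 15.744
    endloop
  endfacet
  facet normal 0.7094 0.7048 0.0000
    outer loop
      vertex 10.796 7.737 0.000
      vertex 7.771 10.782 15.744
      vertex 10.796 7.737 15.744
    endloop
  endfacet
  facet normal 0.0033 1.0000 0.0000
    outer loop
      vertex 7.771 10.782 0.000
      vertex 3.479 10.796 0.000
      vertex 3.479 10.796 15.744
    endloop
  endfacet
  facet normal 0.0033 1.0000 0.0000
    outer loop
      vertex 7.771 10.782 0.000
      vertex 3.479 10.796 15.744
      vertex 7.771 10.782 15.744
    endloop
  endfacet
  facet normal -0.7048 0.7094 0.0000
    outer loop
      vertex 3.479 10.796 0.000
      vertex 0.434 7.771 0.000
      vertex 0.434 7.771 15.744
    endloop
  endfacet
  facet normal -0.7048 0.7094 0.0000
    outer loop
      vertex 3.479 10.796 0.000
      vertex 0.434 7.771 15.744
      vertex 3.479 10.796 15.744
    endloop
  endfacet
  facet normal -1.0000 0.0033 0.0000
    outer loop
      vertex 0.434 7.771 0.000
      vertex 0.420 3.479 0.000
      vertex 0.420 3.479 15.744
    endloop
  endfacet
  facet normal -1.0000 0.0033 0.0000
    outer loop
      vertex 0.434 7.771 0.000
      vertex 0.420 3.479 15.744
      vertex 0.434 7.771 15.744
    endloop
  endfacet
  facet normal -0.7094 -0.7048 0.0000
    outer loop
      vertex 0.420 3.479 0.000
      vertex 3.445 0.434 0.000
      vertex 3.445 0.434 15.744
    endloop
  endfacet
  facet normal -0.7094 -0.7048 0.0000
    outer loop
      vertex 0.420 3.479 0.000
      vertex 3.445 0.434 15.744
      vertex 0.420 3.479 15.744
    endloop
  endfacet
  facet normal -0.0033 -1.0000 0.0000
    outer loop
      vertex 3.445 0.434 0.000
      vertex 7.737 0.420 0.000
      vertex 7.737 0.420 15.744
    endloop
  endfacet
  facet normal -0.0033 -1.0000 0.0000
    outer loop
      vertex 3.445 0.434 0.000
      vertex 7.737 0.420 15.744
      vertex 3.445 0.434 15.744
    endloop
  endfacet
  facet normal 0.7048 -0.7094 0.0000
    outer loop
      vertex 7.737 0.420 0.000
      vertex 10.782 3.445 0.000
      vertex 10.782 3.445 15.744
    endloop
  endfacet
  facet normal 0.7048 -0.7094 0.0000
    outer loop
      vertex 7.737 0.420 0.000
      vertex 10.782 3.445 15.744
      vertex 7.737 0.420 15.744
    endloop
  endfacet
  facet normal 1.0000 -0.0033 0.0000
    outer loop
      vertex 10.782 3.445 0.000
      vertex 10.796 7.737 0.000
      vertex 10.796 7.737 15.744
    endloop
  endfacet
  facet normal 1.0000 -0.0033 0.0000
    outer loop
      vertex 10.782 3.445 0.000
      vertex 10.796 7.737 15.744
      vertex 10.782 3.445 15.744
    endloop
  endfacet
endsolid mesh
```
; perimeter-only toolpath
G21 ; units = mm
G90 ; absolute positioning
G28 ; home
; layer 1
G0 Z1.968
G0 X10.796 Y7.737
G1 X7.771 Y10.782
G1 X3.479 Y10.796
G1 X0.434 Y7.771
G1 X0.420 Y3.479
G1 X3.445 Y0.434
G1 X7.737 Y0.420
G1 X10.782 Y3.445
G1 X10.796 Y7.737
; layer 2
G0 Z3.936
G0 X10.796 Y7.737
G1 X7.771 Y10.782
G1 X3.479 Y10.796
G1 X0.434 Y7.771
G1 X0.420 Y3.479
G1 X3.445 Y0.434
G1 X7.737 Y0.420
G1 X10.782 Y3.445
G1 X10.796 Y7.737
; layer 3
G0 Z5.904
G0 X10.796 Y7.737
G1 X7.771 Y10.782
G1 X3.479 Y10.796
G1 X0.434 Y7.771
G1 X0.420 Y3.479
G1 X3.445 Y0.434
G1 X7.737 Y0.420
G1 X10.782 Y3.445
G1 X10.796 Y7.737
; layer 4
G0 Z7.872
G0 X10.796 Y7.737
G1 X7.771 Y10.782
G1 X3.479 Y10.796
G1 X0.434 Y7.771
G1 X0.420 Y3.479
G1 X3.445 Y0.434
G1 X7.737 Y0.420
G1 X10.782 Y3.445
G1 X10.796 Y7.737
; layer 5
G0 Z9.840
G0 X10.796 Y7.737
G1 X7.771 Y10.782
G1 X3.479 Y10.796
G1 X0.434 Y7.771
G1 X0.420 Y3.479
G1 X3.445 Y0.434
G1 X7.737 Y0.420
G1 X10.782 Y3.445
G1 X10.796 Y7.737
; layer 6
G0 Z11.808
G0 X10.796 Y7.737
G1 X7.771 Y10.782
G1 X3.479 Y10.796
G1 X0.434 Y7.771
G1 X0.420 Y3.479
G1 X3.445 Y0.434
G1 X7.737 Y0.420
G1 X10.782 Y3.445
G1 X10.796 Y7.737
; layer 7
G0 Z13.776
G0 X10.796 Y7.737
G1 X7.771 Y10.782
G1 X3.479 Y10.796
G1 X0.434 Y7.771
G1 X0.420 Y3.479
G1 X3.445 Y0.434
G1 X7.737 Y0.420
G1 X10.782 Y3.445
G1 X10.796 Y7.737
; layer 8
G0 Z15.744
G0 X10.796 Y7.737
G1 X7.771 Y10.782
G1 X3.479 Y10.796
G1 X0.434 Y7.771
G1 X0.420 Y3.479
G1 X3.445 Y0.434
G1 X7.737 Y0.420
G1 X10.782 Y3.445
G1 X10.796 Y7.737
M2 ; end

The solid is a regular 8-sided prism (a cylinder approximated with 8 flat sides), circumscribed radius ≈ 5.61 mm, height ≈ 15.7 mm. Slicing at Δz = 1.968 mm — 8 equal slices spanning the solid's height, so layer i sits at z = i·h/8 — gives 8 non-empty perimeters. Each is a 8-segment closed polygon; G0 lifts to the layer z and rapids to the start vertex, then G1 traces the edges.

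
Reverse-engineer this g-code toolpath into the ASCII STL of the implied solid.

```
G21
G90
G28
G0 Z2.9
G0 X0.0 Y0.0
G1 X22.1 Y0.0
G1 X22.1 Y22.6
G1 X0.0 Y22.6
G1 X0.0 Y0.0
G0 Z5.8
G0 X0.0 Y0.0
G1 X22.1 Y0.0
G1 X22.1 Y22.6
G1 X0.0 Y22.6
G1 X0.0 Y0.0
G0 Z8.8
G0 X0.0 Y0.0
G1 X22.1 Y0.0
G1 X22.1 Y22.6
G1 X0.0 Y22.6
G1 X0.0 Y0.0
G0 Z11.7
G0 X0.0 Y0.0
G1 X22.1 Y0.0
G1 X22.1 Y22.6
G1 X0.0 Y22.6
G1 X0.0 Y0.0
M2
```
solid part
  facet normal 0.0000 0.0000 -1.0000
    outer loop
      vertex 22.1 22.6 0.0
      vertex 22.1 0.0 0.0
      vertex 0.0 0.0 0.0
    endloop
  endfacet
  facet normal 0.0000 0.0000 -1.0000
    outer loop
      vertex 0.0 22.6 0.0
      vertex 22.1 22.6 0.0
      vertex 0.0 0.0 0.0
    endloop
  endfacet
  facet normal 0.0000 0.0000 1.0000
    outer loop
      vertex 0.0 0.0 11.7
      vertex 22.1 0.0 11.7
      vertex 22.1 22.6 11.7
    endloop
  endfacet
  facet normal 0.0000 0.0000 1.0000
    outer loop
      vertex 0.0 0.0 11.7
      vertex 22.1 22.6 11.7
      vertex 0.0 22.6 11.7
    endloop
  endfacet
  facet normal 0.0000 -1.0000 0.0000
    outer loop
      vertex 0.0 0.0 0.0
      vertex 22.1 0.0 0.0
      vertex 22.1 0.0 11.7
    endloop
  endfacet
  facet normal 0.0000 -1.0000 0.0000
    outer loop
      vertex 0.0 0.0 0.0
      vertex 22.1 0.0 11.7
      vertex 0.0 0.0 11.7
    endloop
  endfacet
  facet normal 0.0000 1.0000 0.0000
    outer loop
      vertex 22.1 22.6 11.7
      vertex 22.1 22.6 0.0
      vertex 0.0 22.6 0.0
    endloop
  endfacet
  facet normal 0.0000 1.0000 0.0000
    outer loop
      vertex 0.0 22.6 11.7
      vertex 22.1 22.6 11.7
      vertex 0.0 22.6 0.0
    endloop
  endfacet
  facet normal -1.0000 0.0000 0.0000
    outer loop
      vertex 0.0 22.6 11.7
      vertex 0.0 22.6 0.0
      vertex 0.0 0.0 0.0
    endloop
  endfacet
  facet normal -1.0000 0.0000 0.0000
    outer loop
      vertex 0.0 0.0 11.7
      vertex 0.0 22.6 11.7
      vertex 0.0 0.0 0.0
    endloop
  endfacet
  facet normal 1.0000 0.0000 0.0000
    outer loop
      vertex 22.1 0.0 0.0
      vertex 22.1 22.6 0.0
      vertex 22.1 22.6 11.7
    endloop
  endfacet
  facet normal 1.0000 0.0000 0.0000
    outer loop
      vertex 22.1 0.0 0.0
      vertex 22.1 22.6 11.7
      vertex 22.1 0.0 11.7
    endloop
  endfacet
endsolid part

The G0 Z moves step by Δz≈2.9 mm. Every layer's G1 loop is the same polygon, so the solid is a straight extrusion of it from z=0 to z≈11.7. Closing with flat bottom and top caps and triangulating gives 12 facets — a rectangular box, roughly 22.1 × 22.6 mm footprint and 11.7 mm tall.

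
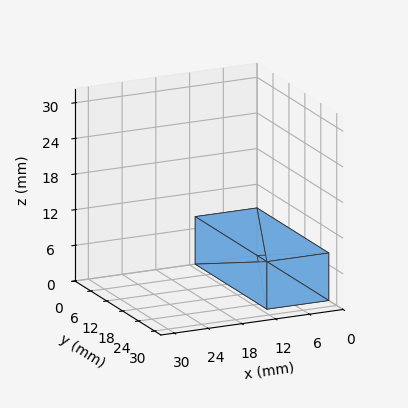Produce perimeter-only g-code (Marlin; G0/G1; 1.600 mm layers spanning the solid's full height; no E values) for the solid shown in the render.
Reading the render: the shape is a rectangular box, roughly 11 × 27 mm footprint and 8 mm tall (dimensions read to the nearest mm from the axis ticks). For the g-code, the solid's height is divided into equal slices at the stated Δz and each level perimeter traced with G1 moves after a G0 lift.

; perimeter-only toolpath
G21 ; units = mm
G90 ; absolute positioning
G28 ; home
; layer 1
G0 Z1.600
G0 X0.000 Y0.000
G1 X11.000 Y0.000
G1 X11.000 Y27.000
G1 X0.000 Y27.000
G1 X0.000 Y0.000
; layer 2
G0 Z3.200
G0 X0.000 Y0.000
G1 X11.000 Y0.000
G1 X11.000 Y27.000
G1 X0.000 Y27.000
G1 X0.000 Y0.000
; layer 3
G0 Z4.800
G0 X0.000 Y0.000
G1 X11.000 Y0.000
G1 X11.000 Y27.000
G1 X0.000 Y27.000
G1 X0.000 Y0.000
; layer 4
G0 Z6.400
G0 X0.000 Y0.000
G1 X11.000 Y0.000
G1 X11.000 Y27.000
G1 X0.000 Y27.000
G1 X0.000 Y0.000
; layer 5
G0 Z8.000
G0 X0.000 Y0.000
G1 X11.000 Y0.000
G1 X11.000 Y27.000
G1 X0.000 Y27.000
G1 X0.000 Y0.000
M2 ; end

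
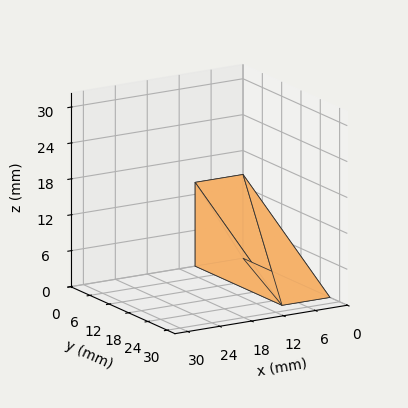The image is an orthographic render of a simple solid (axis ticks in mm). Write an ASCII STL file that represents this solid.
Reading the render: the shape is a wedge (ramp): 9 × 27 mm base, rising to 14 mm along the y=0 edge and sloping linearly to z=0 at y=27 (dimensions read to the nearest mm from the axis ticks). For the STL, each face is triangulated and given an outward normal.

solid part
  facet normal 0.0000 0.0000 -1.0000
    outer loop
      vertex 9.00 27.00 0.00
      vertex 9.00 0.00 0.00
      vertex 0.00 0.00 0.00
    endloop
  endfacet
  facet normal 0.0000 0.0000 -1.0000
    outer loop
      vertex 0.00 27.00 0.00
      vertex 9.00 27.00 0.00
      vertex 0.00 0.00 0.00
    endloop
  endfacet
  facet normal 0.0000 -1.0000 0.0000
    outer loop
      vertex 0.00 0.00 0.00
      vertex 9.00 0.00 0.00
      vertex 9.00 0.00 14.00
    endloop
  endfacet
  facet normal 0.0000 -1.0000 0.0000
    outer loop
      vertex 0.00 0.00 0.00
      vertex 9.00 0.00 14.00
      vertex 0.00 0.00 14.00
    endloop
  endfacet
  facet normal 0.0000 0.4603 0.8878
    outer loop
      vertex 0.00 0.00 14.00
      vertex 9.00 0.00 14.00
      vertex 9.00 27.00 0.00
    endloop
  endfacet
  facet normal 0.0000 0.4603 0.8878
    outer loop
      vertex 0.00 0.00 14.00
      vertex 9.00 27.00 0.00
      vertex 0.00 27.00 0.00
    endloop
  endfacet
  facet normal -1.0000 0.0000 0.0000
    outer loop
      vertex 0.00 0.00 14.00
      vertex 0.00 27.00 0.00
      vertex 0.00 0.00 0.00
    endloop
  endfacet
  facet normal 1.0000 0.0000 0.0000
    outer loop
      vertex 9.00 0.00 0.00
      vertex 9.00 27.00 0.00
      vertex 9.00 0.00 14.00
    endloop
  endfacet
endsolid part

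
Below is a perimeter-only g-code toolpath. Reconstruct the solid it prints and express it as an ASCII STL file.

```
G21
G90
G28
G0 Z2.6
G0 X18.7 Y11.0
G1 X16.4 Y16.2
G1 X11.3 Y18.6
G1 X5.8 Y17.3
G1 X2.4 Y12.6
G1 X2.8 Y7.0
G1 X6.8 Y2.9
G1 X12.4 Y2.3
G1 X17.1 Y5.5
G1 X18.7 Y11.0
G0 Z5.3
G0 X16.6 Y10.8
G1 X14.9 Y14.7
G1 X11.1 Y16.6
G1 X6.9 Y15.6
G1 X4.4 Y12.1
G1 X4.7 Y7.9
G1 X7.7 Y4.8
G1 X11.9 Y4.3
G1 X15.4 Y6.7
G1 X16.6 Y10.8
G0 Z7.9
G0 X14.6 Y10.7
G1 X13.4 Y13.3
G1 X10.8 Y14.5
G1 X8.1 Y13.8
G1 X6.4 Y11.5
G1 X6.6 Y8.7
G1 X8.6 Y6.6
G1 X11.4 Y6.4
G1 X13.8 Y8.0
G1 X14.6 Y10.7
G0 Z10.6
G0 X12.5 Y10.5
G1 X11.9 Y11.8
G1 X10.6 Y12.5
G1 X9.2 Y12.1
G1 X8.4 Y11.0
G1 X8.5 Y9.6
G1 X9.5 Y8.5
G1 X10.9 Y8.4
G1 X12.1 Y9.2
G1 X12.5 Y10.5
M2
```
solid part
  facet normal 0.0000 0.0000 -1.0000
    outer loop
      vertex 11.5 20.7 0.0
      vertex 17.9 17.6 0.0
      vertex 20.8 11.1 0.0
    endloop
  endfacet
  facet normal 0.0000 0.0000 -1.0000
    outer loop
      vertex 4.6 19.0 0.0
      vertex 11.5 20.7 0.0
      vertex 20.8 11.1 0.0
    endloop
  endfacet
  facet normal 0.0000 0.0000 -1.0000
    outer loop
      vertex 0.4 13.2 0.0
      vertex 4.6 19.0 0.0
      vertex 20.8 11.1 0.0
    endloop
  endfacet
  facet normal 0.0000 0.0000 -1.0000
    outer loop
      vertex 0.9 6.2 0.0
      vertex 0.4 13.2 0.0
      vertex 20.8 11.1 0.0
    endloop
  endfacet
  facet normal 0.0000 0.0000 -1.0000
    outer loop
      vertex 5.9 1.0 0.0
      vertex 0.9 6.2 0.0
      vertex 20.8 11.1 0.0
    endloop
  endfacet
  facet normal 0.0000 0.0000 -1.0000
    outer loop
      vertex 12.9 0.3 0.0
      vertex 5.9 1.0 0.0
      vertex 20.8 11.1 0.0
    endloop
  endfacet
  facet normal 0.0000 0.0000 -1.0000
    outer loop
      vertex 18.8 4.3 0.0
      vertex 12.9 0.3 0.0
      vertex 20.8 11.1 0.0
    endloop
  endfacet
  facet normal 0.7337 0.3273 0.5954
    outer loop
      vertex 20.8 11.1 0.0
      vertex 17.9 17.6 0.0
      vertex 10.4 10.4 13.2
    endloop
  endfacet
  facet normal 0.3507 0.7239 0.5941
    outer loop
      vertex 17.9 17.6 0.0
      vertex 11.5 20.7 0.0
      vertex 10.4 10.4 13.2
    endloop
  endfacet
  facet normal -0.1925 0.7814 0.5937
    outer loop
      vertex 11.5 20.7 0.0
      vertex 4.6 19.0 0.0
      vertex 10.4 10.4 13.2
    endloop
  endfacet
  facet normal -0.6517 0.4719 0.5938
    outer loop
      vertex 4.6 19.0 0.0
      vertex 0.4 13.2 0.0
      vertex 10.4 10.4 13.2
    endloop
  endfacet
  facet normal -0.8016 -0.0573 0.5951
    outer loop
      vertex 0.4 13.2 0.0
      vertex 0.9 6.2 0.0
      vertex 10.4 10.4 13.2
    endloop
  endfacet
  facet normal -0.5796 -0.5573 0.5945
    outer loop
      vertex 0.9 6.2 0.0
      vertex 5.9 1.0 0.0
      vertex 10.4 10.4 13.2
    endloop
  endfacet
  facet normal -0.0799 -0.7989 0.5961
    outer loop
      vertex 5.9 1.0 0.0
      vertex 12.9 0.3 0.0
      vertex 10.4 10.4 13.2
    endloop
  endfacet
  facet normal 0.4512 -0.6655 0.5946
    outer loop
      vertex 12.9 0.3 0.0
      vertex 18.8 4.3 0.0
      vertex 10.4 10.4 13.2
    endloop
  endfacet
  facet normal 0.7708 -0.2267 0.5953
    outer loop
      vertex 18.8 4.3 0.0
      vertex 20.8 11.1 0.0
      vertex 10.4 10.4 13.2
    endloop
  endfacet
endsolid part

The G0 Z moves step by Δz≈2.6 mm. The G1 loops shrink linearly with z, so the solid tapers from its base footprint up to z≈13.2. Closing with a flat bottom cap and the tapered top and triangulating gives 16 facets — a regular 9-sided pyramid, base circumscribed radius ≈ 10.4 mm, apex at z ≈ 13.2 mm.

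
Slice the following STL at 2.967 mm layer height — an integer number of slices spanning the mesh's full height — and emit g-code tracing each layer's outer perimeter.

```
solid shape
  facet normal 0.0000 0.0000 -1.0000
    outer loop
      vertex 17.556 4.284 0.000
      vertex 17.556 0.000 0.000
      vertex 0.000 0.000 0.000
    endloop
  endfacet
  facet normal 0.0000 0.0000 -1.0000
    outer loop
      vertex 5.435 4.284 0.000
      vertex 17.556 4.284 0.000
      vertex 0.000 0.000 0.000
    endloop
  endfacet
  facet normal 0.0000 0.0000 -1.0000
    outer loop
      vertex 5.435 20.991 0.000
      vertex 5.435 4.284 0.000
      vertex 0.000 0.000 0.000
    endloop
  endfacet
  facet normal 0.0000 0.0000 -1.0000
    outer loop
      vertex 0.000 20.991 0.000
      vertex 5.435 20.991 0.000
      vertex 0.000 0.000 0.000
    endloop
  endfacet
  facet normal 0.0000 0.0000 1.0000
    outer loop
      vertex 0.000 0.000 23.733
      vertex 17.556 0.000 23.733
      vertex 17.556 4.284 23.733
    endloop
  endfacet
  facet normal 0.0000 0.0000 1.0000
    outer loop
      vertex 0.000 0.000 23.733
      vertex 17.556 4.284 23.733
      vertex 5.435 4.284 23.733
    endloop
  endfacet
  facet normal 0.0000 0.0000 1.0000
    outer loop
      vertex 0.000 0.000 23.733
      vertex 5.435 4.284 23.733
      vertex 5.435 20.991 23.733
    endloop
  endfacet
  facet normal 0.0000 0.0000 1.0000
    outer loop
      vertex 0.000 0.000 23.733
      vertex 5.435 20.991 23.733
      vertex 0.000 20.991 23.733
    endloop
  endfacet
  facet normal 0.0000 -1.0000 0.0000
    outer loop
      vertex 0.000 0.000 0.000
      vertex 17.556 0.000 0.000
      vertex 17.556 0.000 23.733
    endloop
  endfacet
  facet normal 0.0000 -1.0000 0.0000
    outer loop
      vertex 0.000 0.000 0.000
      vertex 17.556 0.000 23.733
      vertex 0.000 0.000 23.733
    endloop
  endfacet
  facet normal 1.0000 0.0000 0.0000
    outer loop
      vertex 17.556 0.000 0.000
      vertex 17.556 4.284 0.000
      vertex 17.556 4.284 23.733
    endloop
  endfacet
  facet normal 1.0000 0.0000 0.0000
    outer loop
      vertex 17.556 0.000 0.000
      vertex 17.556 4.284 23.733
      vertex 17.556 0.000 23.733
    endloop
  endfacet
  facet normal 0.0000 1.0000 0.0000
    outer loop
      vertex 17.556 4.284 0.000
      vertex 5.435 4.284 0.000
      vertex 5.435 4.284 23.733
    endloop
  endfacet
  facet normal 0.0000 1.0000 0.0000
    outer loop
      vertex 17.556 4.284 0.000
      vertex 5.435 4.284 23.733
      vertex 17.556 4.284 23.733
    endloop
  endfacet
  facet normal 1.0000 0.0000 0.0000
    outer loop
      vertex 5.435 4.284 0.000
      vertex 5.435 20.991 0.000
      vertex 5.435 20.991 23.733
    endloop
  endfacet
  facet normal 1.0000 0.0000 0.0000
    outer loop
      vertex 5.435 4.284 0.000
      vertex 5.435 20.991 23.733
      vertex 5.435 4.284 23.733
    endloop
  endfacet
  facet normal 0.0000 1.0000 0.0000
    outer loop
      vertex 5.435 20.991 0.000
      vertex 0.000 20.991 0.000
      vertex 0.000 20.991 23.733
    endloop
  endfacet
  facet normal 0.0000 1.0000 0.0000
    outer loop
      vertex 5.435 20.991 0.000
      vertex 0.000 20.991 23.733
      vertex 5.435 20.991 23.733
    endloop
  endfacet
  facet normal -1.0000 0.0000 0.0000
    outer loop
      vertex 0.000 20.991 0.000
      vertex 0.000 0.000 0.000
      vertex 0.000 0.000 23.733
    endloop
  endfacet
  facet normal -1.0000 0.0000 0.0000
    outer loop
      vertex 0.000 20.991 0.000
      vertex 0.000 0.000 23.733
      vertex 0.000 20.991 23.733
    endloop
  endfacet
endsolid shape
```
; perimeter-only toolpath
G21 ; units = mm
G90 ; absolute positioning
G28 ; home
; layer 1
G0 Z2.967
G0 X0.000 Y0.000
G1 X17.556 Y0.000
G1 X17.556 Y4.284
G1 X5.435 Y4.284
G1 X5.435 Y20.991
G1 X0.000 Y20.991
G1 X0.000 Y0.000
; layer 2
G0 Z5.933
G0 X0.000 Y0.000
G1 X17.556 Y0.000
G1 X17.556 Y4.284
G1 X5.435 Y4.284
G1 X5.435 Y20.991
G1 X0.000 Y20.991
G1 X0.000 Y0.000
; layer 3
G0 Z8.900
G0 X0.000 Y0.000
G1 X17.556 Y0.000
G1 X17.556 Y4.284
G1 X5.435 Y4.284
G1 X5.435 Y20.991
G1 X0.000 Y20.991
G1 X0.000 Y0.000
; layer 4
G0 Z11.867
G0 X0.000 Y0.000
G1 X17.556 Y0.000
G1 X17.556 Y4.284
G1 X5.435 Y4.284
G1 X5.435 Y20.991
G1 X0.000 Y20.991
G1 X0.000 Y0.000
; layer 5
G0 Z14.833
G0 X0.000 Y0.000
G1 X17.556 Y0.000
G1 X17.556 Y4.284
G1 X5.435 Y4.284
G1 X5.435 Y20.991
G1 X0.000 Y20.991
G1 X0.000 Y0.000
; layer 6
G0 Z17.800
G0 X0.000 Y0.000
G1 X17.556 Y0.000
G1 X17.556 Y4.284
G1 X5.435 Y4.284
G1 X5.435 Y20.991
G1 X0.000 Y20.991
G1 X0.000 Y0.000
; layer 7
G0 Z20.766
G0 X0.000 Y0.000
G1 X17.556 Y0.000
G1 X17.556 Y4.284
G1 X5.435 Y4.284
G1 X5.435 Y20.991
G1 X0.000 Y20.991
G1 X0.000 Y0.000
; layer 8
G0 Z23.733
G0 X0.000 Y0.000
G1 X17.556 Y0.000
G1 X17.556 Y4.284
G1 X5.435 Y4.284
G1 X5.435 Y20.991
G1 X0.000 Y20.991
G1 X0.000 Y0.000
M2 ; end

The solid is an L-shaped prism: outer 17.6 × 21 mm, arm thicknesses ≈ 4.28 mm (horizontal) and 5.43 mm (vertical), extruded 23.7 mm in z. Slicing at Δz = 2.967 mm — 8 equal slices spanning the solid's height, so layer i sits at z = i·h/8 — gives 8 non-empty perimeters. Each is a 6-segment closed polygon; G0 lifts to the layer z and rapids to the start vertex, then G1 traces the edges.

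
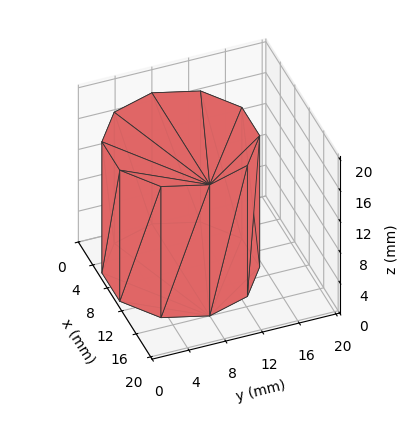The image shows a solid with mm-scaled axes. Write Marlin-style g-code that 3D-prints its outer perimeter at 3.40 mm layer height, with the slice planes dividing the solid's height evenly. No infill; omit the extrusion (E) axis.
Reading the render: the shape is a regular 10-sided prism (a cylinder approximated with 10 flat sides), circumscribed radius ≈ 8 mm, height ≈ 17 mm (dimensions read to the nearest mm from the axis ticks). For the g-code, the solid's height is divided into equal slices at the stated Δz and each level perimeter traced with G1 moves after a G0 lift.

; perimeter-only toolpath
G21 ; units = mm
G90 ; absolute positioning
G28 ; home
; layer 1
G0 Z3.40
G0 X16.00 Y8.00
G1 X14.47 Y12.70
G1 X10.47 Y15.61
G1 X5.53 Y15.61
G1 X1.53 Y12.70
G1 X0.00 Y8.00
G1 X1.53 Y3.30
G1 X5.53 Y0.39
G1 X10.47 Y0.39
G1 X14.47 Y3.30
G1 X16.00 Y8.00
; layer 2
G0 Z6.80
G0 X16.00 Y8.00
G1 X14.47 Y12.70
G1 X10.47 Y15.61
G1 X5.53 Y15.61
G1 X1.53 Y12.70
G1 X0.00 Y8.00
G1 X1.53 Y3.30
G1 X5.53 Y0.39
G1 X10.47 Y0.39
G1 X14.47 Y3.30
G1 X16.00 Y8.00
; layer 3
G0 Z10.20
G0 X16.00 Y8.00
G1 X14.47 Y12.70
G1 X10.47 Y15.61
G1 X5.53 Y15.61
G1 X1.53 Y12.70
G1 X0.00 Y8.00
G1 X1.53 Y3.30
G1 X5.53 Y0.39
G1 X10.47 Y0.39
G1 X14.47 Y3.30
G1 X16.00 Y8.00
; layer 4
G0 Z13.60
G0 X16.00 Y8.00
G1 X14.47 Y12.70
G1 X10.47 Y15.61
G1 X5.53 Y15.61
G1 X1.53 Y12.70
G1 X0.00 Y8.00
G1 X1.53 Y3.30
G1 X5.53 Y0.39
G1 X10.47 Y0.39
G1 X14.47 Y3.30
G1 X16.00 Y8.00
; layer 5
G0 Z17.00
G0 X16.00 Y8.00
G1 X14.47 Y12.70
G1 X10.47 Y15.61
G1 X5.53 Y15.61
G1 X1.53 Y12.70
G1 X0.00 Y8.00
G1 X1.53 Y3.30
G1 X5.53 Y0.39
G1 X10.47 Y0.39
G1 X14.47 Y3.30
G1 X16.00 Y8.00
M2 ; end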